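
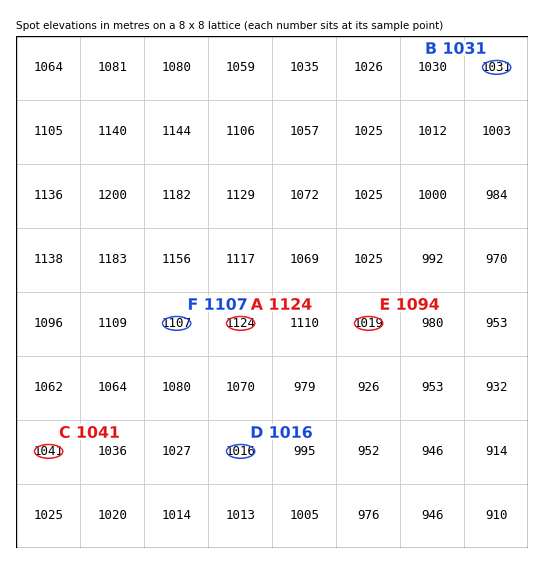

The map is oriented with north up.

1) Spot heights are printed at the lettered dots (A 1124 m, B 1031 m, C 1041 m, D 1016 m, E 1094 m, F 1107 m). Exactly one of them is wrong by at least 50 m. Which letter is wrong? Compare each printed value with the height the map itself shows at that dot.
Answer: E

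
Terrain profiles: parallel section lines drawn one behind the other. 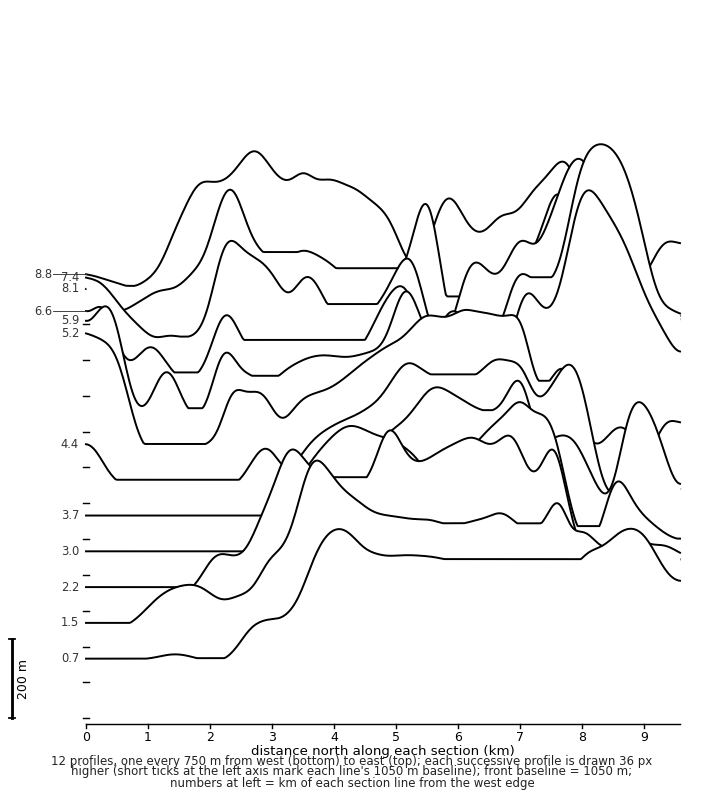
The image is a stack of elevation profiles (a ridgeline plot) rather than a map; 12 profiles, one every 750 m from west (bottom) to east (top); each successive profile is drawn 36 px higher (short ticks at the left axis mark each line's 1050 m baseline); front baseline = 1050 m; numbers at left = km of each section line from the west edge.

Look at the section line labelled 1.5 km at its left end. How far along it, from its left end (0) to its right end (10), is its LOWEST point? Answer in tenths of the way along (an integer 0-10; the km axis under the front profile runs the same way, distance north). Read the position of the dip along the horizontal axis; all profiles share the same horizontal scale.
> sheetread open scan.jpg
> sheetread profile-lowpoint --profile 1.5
1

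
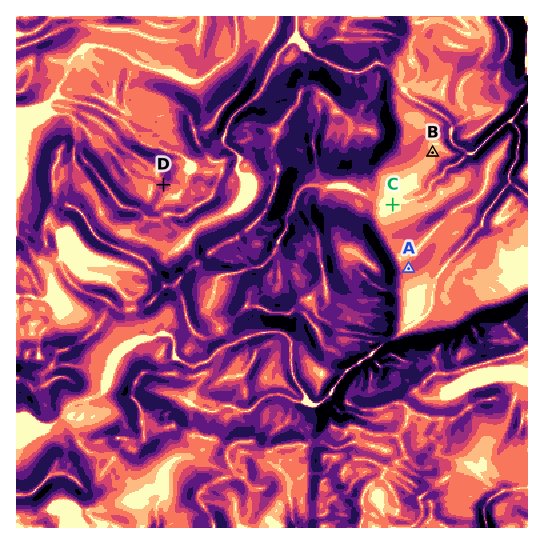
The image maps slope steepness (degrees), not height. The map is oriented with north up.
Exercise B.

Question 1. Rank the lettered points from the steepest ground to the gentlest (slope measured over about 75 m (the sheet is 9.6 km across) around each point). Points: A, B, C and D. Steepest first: D A B C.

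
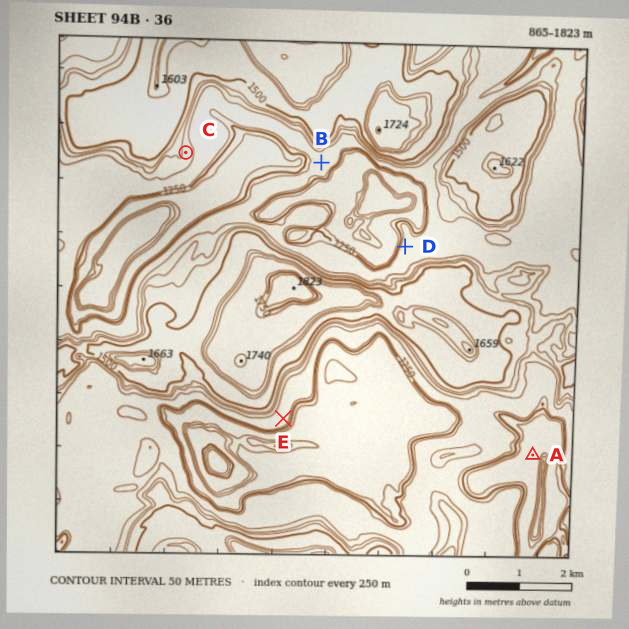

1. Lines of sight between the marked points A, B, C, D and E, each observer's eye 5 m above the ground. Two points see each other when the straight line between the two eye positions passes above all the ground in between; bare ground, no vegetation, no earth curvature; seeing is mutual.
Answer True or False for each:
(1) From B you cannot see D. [False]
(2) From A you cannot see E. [True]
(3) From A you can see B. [False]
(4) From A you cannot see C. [True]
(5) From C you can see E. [False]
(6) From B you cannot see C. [False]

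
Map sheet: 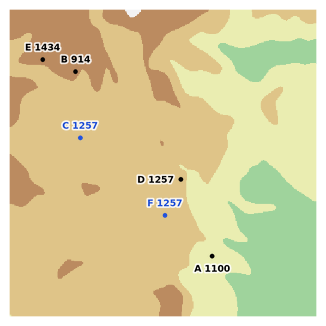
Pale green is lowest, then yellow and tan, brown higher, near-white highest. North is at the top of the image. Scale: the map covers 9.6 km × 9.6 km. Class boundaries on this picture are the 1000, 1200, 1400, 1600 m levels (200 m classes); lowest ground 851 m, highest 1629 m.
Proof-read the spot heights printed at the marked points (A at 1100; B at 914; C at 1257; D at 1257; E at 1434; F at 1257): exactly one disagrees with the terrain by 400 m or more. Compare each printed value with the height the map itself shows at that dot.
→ B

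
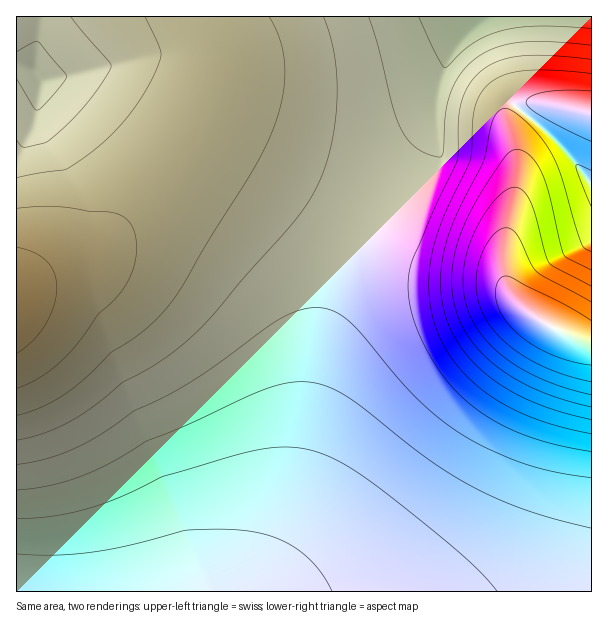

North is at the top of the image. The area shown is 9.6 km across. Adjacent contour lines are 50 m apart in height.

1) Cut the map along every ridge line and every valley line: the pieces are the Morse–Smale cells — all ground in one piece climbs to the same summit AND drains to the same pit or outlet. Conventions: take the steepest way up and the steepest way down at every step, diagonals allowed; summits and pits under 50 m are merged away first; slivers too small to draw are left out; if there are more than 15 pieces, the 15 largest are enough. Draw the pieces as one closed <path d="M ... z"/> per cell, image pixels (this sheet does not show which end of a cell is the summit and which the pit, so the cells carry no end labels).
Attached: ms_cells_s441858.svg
<path d="M203 134l-9 0-4 4-33 47-29 33-27 28-85 44 1 302 228 0 20-25 15-28 15-48 21-131 8-34 18-54 24-48-121-68z"/><path d="M368 224l-4 1-18 36-22 65-8 34-15 101-12 52-9 26-10 21-24 31 345 1 1-248-31-12-33-19-17-17-6-14-11-12-23-8-52-9z"/><path d="M212 16l-174 1-2 54-12-5-8-1 1 224 84-43 39-42 36-45 23-34 13-27 8-24 0-23-6-18z"/><path d="M480 16l-267 0-1 10 8 25 0 23-8 24-19 36 10 0 25 12 137 77 35-55 33-42 3-34 8-26 13-24z"/><path d="M591 16l-109 0-20 20-18 30-8 26-3 34-43 57-24 41 53 29 69 13 6 4 10 12 0-30 13-66 0-27-7-30 0-10 6-12 5-4 21 0 50 10z"/><path d="M542 103l-21 0-5 4-6 12 0 10 7 30 0 27-13 66 1 29 7 16 16 16 33 19 17 8 13 3 1-229z"/><path d="M38 16l-22 1 0 46 16 5 3 4 1-27 2-15z"/>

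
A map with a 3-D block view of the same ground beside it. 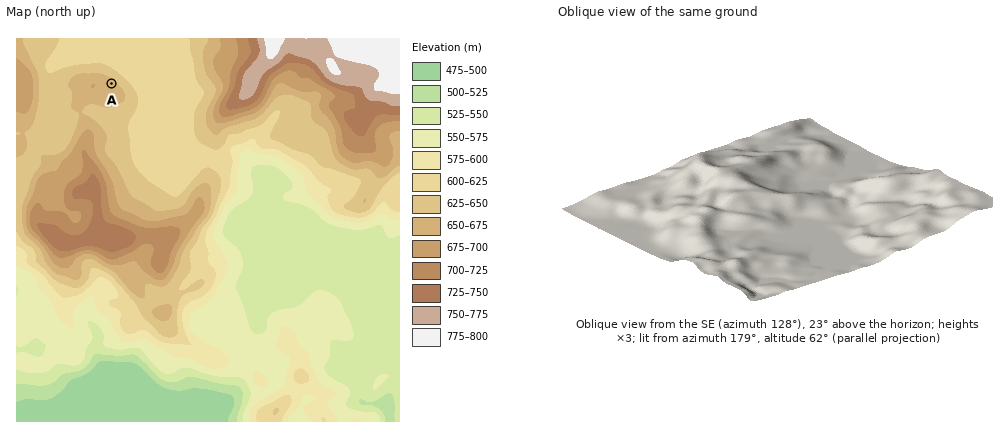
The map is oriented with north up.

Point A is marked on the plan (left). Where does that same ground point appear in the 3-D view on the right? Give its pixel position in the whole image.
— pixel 829 151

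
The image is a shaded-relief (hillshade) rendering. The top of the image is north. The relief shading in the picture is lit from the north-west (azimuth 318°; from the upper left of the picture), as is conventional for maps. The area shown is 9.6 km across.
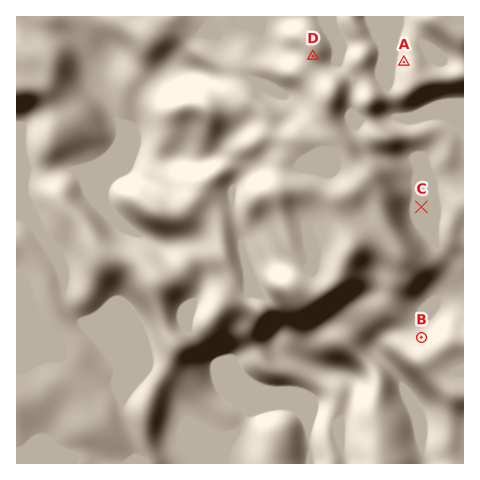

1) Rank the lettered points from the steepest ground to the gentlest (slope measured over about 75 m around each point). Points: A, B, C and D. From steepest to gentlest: A B D C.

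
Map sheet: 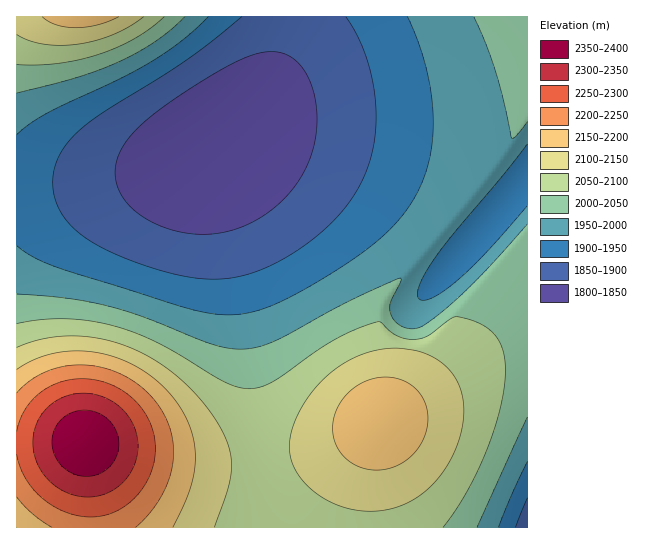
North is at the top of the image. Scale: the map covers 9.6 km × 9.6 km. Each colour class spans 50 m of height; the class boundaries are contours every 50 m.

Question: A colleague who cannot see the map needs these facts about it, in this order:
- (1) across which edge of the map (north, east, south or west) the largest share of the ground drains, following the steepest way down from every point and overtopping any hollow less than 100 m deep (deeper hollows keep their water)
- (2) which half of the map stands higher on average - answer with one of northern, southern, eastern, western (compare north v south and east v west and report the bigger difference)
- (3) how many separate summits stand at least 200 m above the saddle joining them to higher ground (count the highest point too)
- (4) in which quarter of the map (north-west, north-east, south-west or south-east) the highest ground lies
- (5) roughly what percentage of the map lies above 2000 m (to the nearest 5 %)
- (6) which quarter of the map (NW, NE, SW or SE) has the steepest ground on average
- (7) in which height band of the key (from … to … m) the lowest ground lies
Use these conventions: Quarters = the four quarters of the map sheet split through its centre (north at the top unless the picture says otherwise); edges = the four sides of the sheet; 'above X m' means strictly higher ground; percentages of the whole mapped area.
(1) The largest share of the runoff leaves by the northern edge.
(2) Taken as a whole, the southern half is higher than the northern.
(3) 2 summits rise at least 200 m above their surroundings.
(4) Look to the south-west quarter for the highest ground.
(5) About 45 % of the map lies above 2000 m.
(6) Slopes are steepest in the south-west quarter.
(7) The lowest ground lies in the 1800–1850 m band.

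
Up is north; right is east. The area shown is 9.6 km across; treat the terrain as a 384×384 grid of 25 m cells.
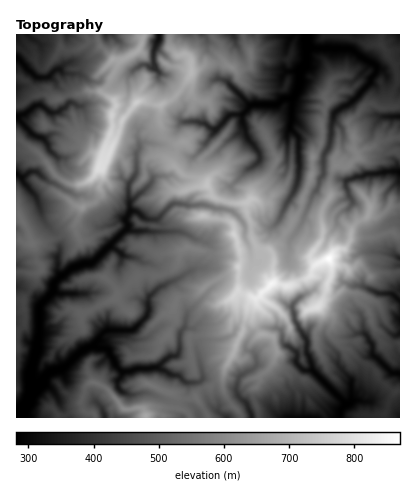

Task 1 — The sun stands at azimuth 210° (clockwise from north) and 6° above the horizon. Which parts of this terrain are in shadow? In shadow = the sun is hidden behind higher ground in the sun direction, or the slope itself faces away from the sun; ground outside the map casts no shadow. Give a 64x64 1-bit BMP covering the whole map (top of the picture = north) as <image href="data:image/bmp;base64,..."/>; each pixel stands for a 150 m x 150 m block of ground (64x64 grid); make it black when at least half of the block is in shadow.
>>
<image width="64" height="64" href="data:image/bmp;base64,Qk0+AgAAAAAAAD4AAAAoAAAAQAAAAEAAAAABAAEAAAAAAAACAAATCwAAEwsAAAIAAAAAAAAA////AAAAAAAABgLE4mAAAAMeJ83G4BH4Bw5/yc7AYPAPBP+DHgBMAAeA//4cABwAwcP7/xgAOQPDz///DgD3B+OP//IDg+YP4c//4gGH5h/gz8vyAQfMPHB/0PQHD5h4YA/wNAcfmLDgB/wgJB2QMmMH+DAAG4PnMAv4PAB7AecwGZwAAHMDTzAIBhAABgbbOAAGAAAuB9c7eBwAAF6MFz/8PAAAP/gP+/4PABE7+D/EeADwB4Bv/w2AwH8Hng/nAPHAH8f/BgDGf8MFx/8EP45/3gAHPwf/Dh/8AA4fb/8GB+AAAh+//wIDwAeGf//+GAHf/wb///C+GP/8D///8DwPf/AP/9//fAHnAA//38F4AO8A///fwHgAeA/9Ht/I+DAgP+Ae7/34eCABPv7n//HxJgB/9m//94JiOP//b//u4eD8//8v//nxwE///3f/M/HQH///cP8HgbA///8wHw+AsH///zN/DwD43///emc+BNsH///6c38E+Dv/v/p9/gzwP/8/nv/iFLB//3+e/+awsH///53/f7Dwc3////8/8eAAf/+P/BjiYYD//+f/AwDvw///z/8Pg//D/P/dfx///+P5/+/+f/5/4/P/z/7/4H/A4P/P/uPAP4YN/8/8wEIP556hn/gQAOPH/fm/4BgB97//+z/CseP3////A4dhy/e///0Axw=="/>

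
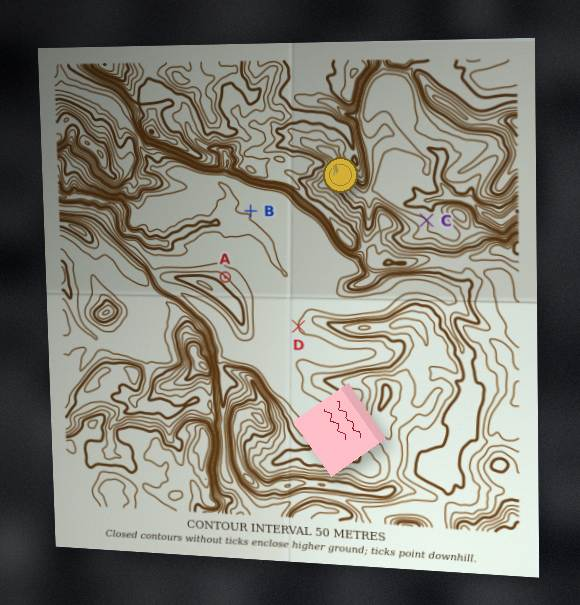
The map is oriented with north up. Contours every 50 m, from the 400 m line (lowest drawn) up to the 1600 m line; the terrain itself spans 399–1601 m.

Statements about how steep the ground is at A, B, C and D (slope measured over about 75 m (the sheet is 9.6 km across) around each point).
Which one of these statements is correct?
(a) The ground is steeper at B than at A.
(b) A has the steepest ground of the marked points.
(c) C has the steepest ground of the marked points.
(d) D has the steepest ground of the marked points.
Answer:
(b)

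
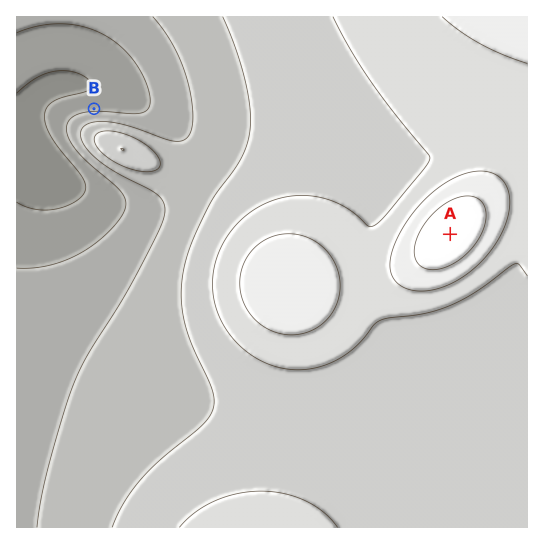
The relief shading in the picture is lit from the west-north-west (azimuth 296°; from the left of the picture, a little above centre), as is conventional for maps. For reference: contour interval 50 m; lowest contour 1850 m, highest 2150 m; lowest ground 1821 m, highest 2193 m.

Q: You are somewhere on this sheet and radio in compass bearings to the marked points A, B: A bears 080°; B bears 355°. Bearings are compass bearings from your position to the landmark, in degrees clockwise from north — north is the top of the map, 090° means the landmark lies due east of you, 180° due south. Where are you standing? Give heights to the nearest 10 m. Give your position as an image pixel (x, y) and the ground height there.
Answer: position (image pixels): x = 110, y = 294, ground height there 1940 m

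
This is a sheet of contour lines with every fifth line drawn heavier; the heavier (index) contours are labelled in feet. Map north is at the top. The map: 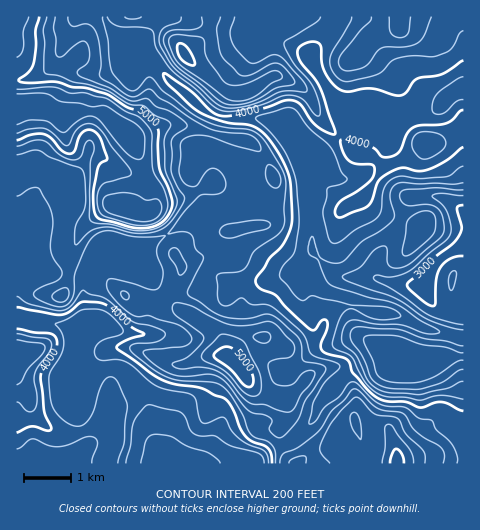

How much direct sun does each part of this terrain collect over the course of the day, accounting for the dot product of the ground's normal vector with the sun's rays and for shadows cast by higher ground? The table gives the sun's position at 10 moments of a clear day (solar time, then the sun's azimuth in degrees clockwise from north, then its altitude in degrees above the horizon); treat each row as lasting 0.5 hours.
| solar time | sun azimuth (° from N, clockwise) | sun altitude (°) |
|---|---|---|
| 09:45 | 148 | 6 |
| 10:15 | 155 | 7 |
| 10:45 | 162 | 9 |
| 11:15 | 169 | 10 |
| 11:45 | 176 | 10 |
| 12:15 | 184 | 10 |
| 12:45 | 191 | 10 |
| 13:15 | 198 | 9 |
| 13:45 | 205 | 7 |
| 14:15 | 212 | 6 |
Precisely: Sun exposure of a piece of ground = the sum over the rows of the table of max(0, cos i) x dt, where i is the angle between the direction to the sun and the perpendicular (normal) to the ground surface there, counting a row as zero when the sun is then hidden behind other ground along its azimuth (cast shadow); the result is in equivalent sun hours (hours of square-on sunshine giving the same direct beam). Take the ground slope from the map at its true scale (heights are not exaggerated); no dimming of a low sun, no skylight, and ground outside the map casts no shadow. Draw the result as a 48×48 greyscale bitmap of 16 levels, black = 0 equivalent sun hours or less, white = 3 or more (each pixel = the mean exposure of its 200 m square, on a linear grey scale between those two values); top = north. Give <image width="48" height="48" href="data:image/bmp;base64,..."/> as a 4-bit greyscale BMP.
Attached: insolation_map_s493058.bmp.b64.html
<image width="48" height="48" href="data:image/bmp;base64,Qk32BAAAAAAAAHYAAAAoAAAAMAAAADAAAAABAAQAAAAAAIAEAAATCwAAEwsAABAAAAAAAAAAAAAAABEREQAiIiIAMzMzAERERABVVVUAZmZmAHd3dwCIiIgAmZmZAKqqqgC7u7sAzMzMAN3d3QDu7u4A////AEREVUM0VVRERERFVmdlISRVQ0UzMzNERGVWd2QiVlRERFZmib7HIAJFU0ZDIRERIneIh2ZURUREVXmHic7YUQAUVUREEAAAEomGMjRVREVVZniXZ4dlZhABNENDEQABI2hiESIzNFZmZlV3ZmRER2EBEzMhARAjM1dSE0MjNGZnZlVWZ4mZmGMQASEAAAACIXZDM0QzMzVnZlRWibuXZnQgAAAAAAAAAHQzNEQzMiVniZh4m8piEnhBAAAAAAAAAFMzNEQyIkZ63u26y5YxAEhzEAAAAAAAAFVUNERCI1i+7tzN2UIiIRN2MQAAAAAAAEeYVERFR6zKdXrepREkZRABIAAAAAAAAEaqdERYm8pSABNVMhJWdyAAAAAAAAAAASElZEQiRDEAAAAAABRmUyAAAAAAAAABSAAAI0QwAAAAACMhACNEIBARAAAAATaZdAAAE0QzE1RFZ5liAAAAAAATIAE1Z4UhABADeERDe8uYm5MAAAAAAAASVXq7piAAAFac/7mazIZVUxAAAAAAABERNVMREAAAAZqqq6zduFRDIAAAAAAAAREQAAAAAAAAI0MhAmZ3UhESMgAAAAAAARIQAAAAAAABRDIQAUMjAAACNlIREQAAERIgAAAAAAABNDMyI1QxAAEkRWZEVVQiIhIjMxABRlMRE0IkZmUxESNGZDRmZlVURDEmd1Q0aahRAEMkZWYzNDRUQhI0RFVmZUJFZmVUNZulEEMzQ1hkRGZCATM0VWeHZUM1Zmd1M1m7hEQzM0m6vv/oECM0VmeJhkQ0Z3iHUzV4dkQzMybf////oxIiIjRFZURFZ3iHZDREM0Q1QhKe+4aLyUIhEAABNDREVnd2QhEiI1RWQyNmUzITaIZEMzIjQzQyNWdkIAAAJId1IzRBASIRIleIZERFUzRCESVUMQACenhiMzQgAAEhEAN4ZERYYzRDEAFXeaqs7WdkQ0QgABIhEREiI0RVMjMiIhFJzd3cqTRWZ4UxAlYyIyIAE0RBEjMzRnZFmpqYd0NHvaQiWJZDNDIRM0VAEjM0aIdBJWiZh6d4vGM1mXVDMzM0V5gxEjNGZCIiEmiId8y7qGVXl0RERVZ4h2MAEjNoUQASIjMjRc3cqJq6hCEkeIdSEAAAIjaoMRIjMgAAJJq5eL23MAABIhAAAAABI0iTI0REMgAAA2dlM1ZSAAAAAAABMyNFRGlSNERERCAAAUVCAAAAAAAAAAA7///sqqgyNERFVDIAAAAAAAAAAAAAAASrhozu/8UjaHd3ZVVDIAAAAAAAAAAAAFy2EAF721EUmpmHZVZ3VBAAAAAAAAAAF9xiEAAEQQAmmqmGVFZ4iDAAAAAAAAABa7UREAAAAAE2Z4h2Vmd3iFQAAAAAAAAUaEIiEAAAABIzI1ZmeIhmd0QgAAAAAAEkYxMzEAAAAjMyESRoqqhmZkMxAAAAARESIAEjIhAAJGVDERJHmYZVRURDEAABE0VBAAATQyIRNGdkIREkVVVVVUVlMQARJXZBAAA1VDMzM0VUMiIzRERVVQ=="/>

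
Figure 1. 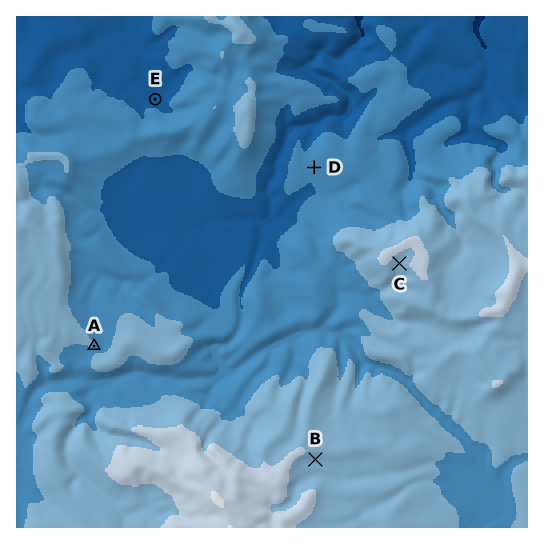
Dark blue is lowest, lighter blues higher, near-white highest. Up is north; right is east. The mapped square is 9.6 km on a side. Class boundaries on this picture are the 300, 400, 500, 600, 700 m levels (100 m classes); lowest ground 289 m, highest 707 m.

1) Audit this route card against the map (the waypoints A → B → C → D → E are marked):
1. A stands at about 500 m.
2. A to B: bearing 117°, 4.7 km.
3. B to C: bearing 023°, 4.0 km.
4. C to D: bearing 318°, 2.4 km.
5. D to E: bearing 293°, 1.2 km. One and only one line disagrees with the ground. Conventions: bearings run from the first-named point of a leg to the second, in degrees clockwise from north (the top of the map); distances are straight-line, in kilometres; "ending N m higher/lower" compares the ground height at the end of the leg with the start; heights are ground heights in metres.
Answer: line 5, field distance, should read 3.2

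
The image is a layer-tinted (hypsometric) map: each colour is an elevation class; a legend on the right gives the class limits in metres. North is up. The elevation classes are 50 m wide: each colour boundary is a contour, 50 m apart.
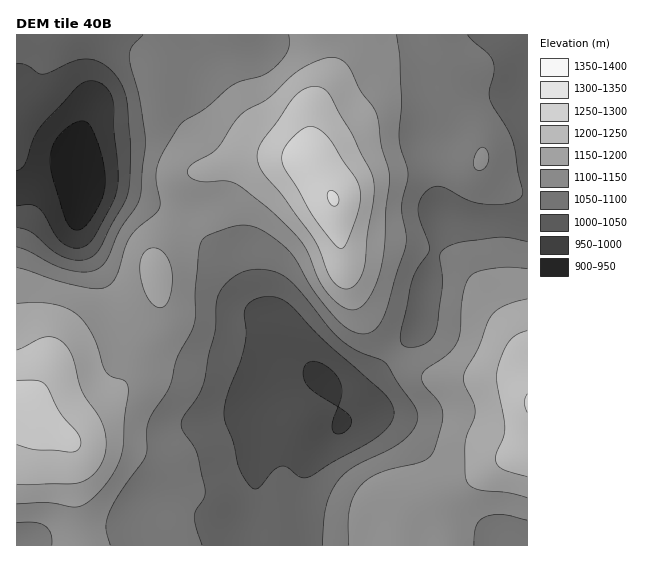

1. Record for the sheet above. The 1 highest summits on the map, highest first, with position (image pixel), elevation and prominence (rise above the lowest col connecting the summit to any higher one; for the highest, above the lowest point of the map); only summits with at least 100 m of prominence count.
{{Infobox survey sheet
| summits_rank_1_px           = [334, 199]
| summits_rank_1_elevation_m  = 1352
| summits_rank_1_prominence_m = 447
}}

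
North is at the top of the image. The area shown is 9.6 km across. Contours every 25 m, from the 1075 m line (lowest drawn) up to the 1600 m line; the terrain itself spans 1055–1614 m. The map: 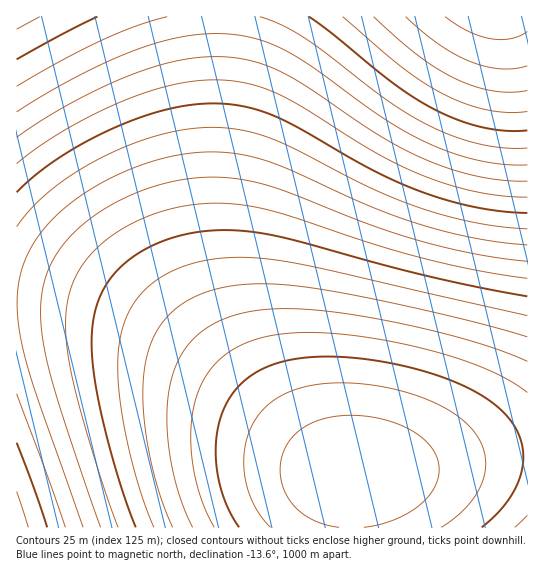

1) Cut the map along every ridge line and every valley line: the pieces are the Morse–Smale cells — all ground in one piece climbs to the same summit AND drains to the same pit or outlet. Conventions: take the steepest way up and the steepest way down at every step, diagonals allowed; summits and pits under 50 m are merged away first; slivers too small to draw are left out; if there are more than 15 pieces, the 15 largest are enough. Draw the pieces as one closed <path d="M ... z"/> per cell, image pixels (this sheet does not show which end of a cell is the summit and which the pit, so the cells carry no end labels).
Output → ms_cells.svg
<path d="M527 16l-311 1-1 214 4 40 6 31 10 28 16 33 32 50 39 44 19 14 14 4-3 20 1 33 175-1z"/><path d="M215 16l-199 1 0 285 38 2 33 5 34 10 38 17 36 23 27 20 88 74 29 18-32-29-31-39-27-42-14-31-10-28-6-31-4-40z"/><path d="M37 303l-21 0 1 225 335-1 0-32 3-20-17-4-28-18-81-69-34-25-36-23-38-17-47-12z"/>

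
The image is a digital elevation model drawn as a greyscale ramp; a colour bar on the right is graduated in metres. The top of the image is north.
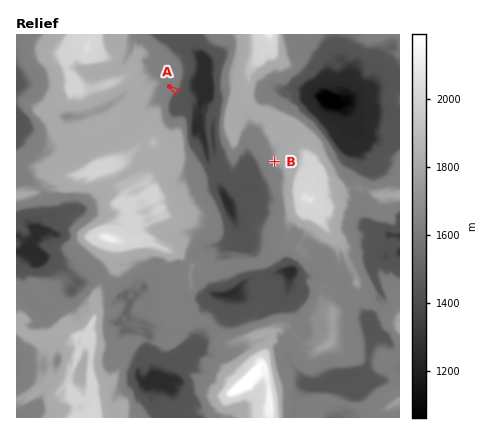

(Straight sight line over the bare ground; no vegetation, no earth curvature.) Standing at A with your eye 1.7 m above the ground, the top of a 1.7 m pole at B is hidden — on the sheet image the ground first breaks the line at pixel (223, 124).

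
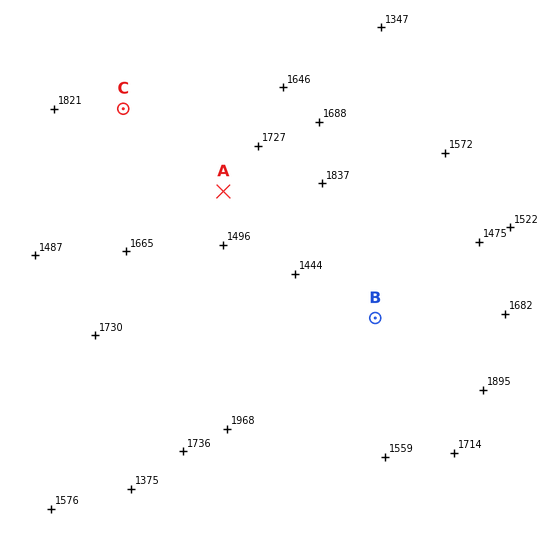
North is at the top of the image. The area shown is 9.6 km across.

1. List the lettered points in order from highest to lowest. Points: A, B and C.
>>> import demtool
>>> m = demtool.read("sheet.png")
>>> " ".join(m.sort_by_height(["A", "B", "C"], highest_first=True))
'C A B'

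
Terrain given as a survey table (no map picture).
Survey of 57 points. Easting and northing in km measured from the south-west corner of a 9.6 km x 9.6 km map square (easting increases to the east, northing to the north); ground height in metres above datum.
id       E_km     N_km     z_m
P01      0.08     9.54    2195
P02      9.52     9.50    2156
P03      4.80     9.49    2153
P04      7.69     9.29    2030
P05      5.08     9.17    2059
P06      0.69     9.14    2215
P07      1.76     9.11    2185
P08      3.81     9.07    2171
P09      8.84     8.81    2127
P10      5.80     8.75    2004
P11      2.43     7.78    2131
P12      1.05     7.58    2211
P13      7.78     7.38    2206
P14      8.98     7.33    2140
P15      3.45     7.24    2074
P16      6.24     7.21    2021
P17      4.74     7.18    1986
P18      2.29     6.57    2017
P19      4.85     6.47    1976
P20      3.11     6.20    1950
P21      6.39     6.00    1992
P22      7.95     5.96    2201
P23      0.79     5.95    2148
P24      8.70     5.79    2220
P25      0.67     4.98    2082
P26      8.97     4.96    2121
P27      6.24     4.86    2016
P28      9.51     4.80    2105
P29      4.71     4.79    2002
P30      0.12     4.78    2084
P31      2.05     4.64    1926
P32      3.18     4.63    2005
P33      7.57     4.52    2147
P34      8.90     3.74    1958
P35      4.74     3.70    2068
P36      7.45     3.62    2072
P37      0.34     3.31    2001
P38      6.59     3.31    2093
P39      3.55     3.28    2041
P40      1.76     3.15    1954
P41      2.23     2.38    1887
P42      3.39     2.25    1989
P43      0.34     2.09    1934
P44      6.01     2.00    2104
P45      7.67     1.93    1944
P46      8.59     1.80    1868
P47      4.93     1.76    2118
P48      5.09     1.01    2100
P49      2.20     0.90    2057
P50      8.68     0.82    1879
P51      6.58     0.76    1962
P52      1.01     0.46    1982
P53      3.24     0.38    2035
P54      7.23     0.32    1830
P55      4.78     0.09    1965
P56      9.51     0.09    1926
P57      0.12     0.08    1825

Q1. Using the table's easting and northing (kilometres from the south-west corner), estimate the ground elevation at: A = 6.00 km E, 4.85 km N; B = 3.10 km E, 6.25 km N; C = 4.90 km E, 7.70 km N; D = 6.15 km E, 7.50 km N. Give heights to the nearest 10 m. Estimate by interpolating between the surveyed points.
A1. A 1970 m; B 1950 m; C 2000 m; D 2060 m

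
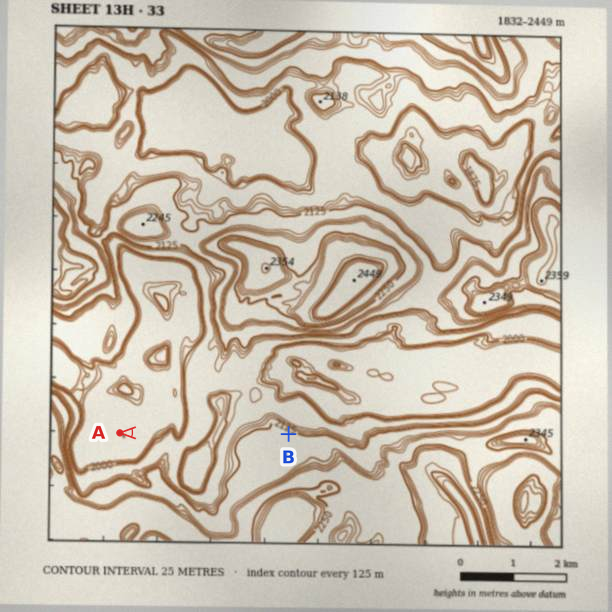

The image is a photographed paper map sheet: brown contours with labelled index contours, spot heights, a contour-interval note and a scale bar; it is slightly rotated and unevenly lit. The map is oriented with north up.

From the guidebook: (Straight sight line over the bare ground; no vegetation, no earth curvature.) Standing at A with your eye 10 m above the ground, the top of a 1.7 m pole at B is hidden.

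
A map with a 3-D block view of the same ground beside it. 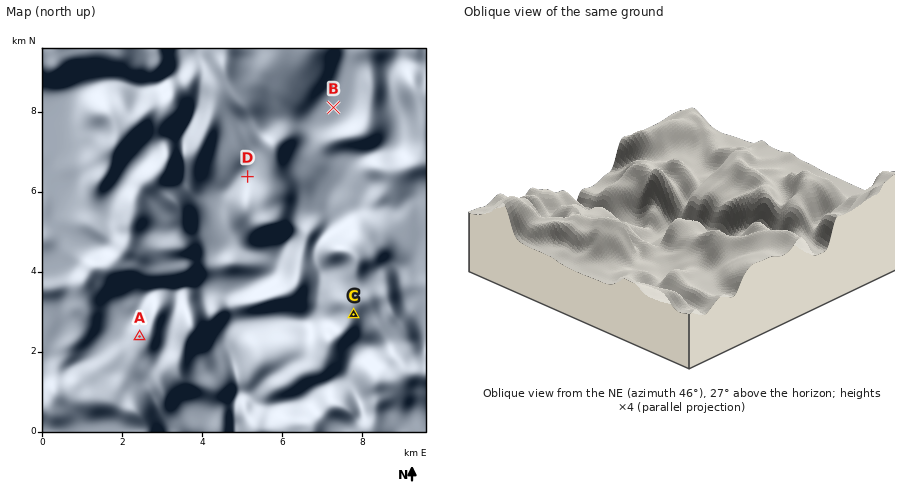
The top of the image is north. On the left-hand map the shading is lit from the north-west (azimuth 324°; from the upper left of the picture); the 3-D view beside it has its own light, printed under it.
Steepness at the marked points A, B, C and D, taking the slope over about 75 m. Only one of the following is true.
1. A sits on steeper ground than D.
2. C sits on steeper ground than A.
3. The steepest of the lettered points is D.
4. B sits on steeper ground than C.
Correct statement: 1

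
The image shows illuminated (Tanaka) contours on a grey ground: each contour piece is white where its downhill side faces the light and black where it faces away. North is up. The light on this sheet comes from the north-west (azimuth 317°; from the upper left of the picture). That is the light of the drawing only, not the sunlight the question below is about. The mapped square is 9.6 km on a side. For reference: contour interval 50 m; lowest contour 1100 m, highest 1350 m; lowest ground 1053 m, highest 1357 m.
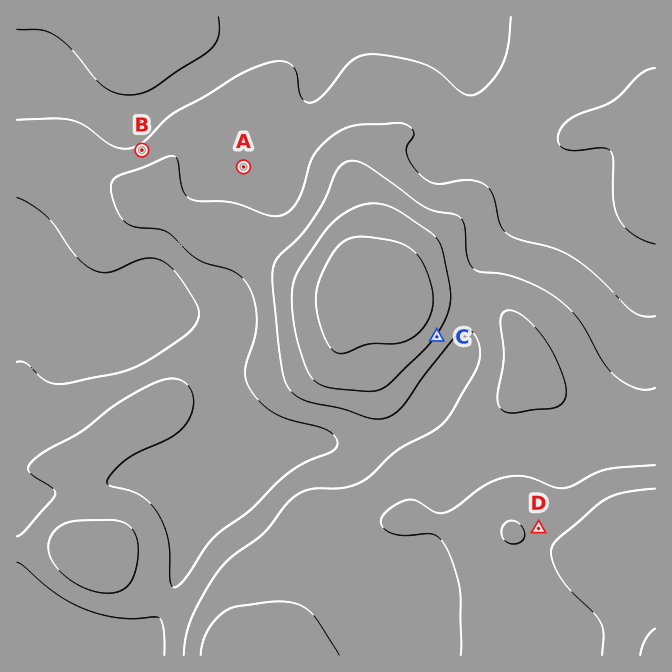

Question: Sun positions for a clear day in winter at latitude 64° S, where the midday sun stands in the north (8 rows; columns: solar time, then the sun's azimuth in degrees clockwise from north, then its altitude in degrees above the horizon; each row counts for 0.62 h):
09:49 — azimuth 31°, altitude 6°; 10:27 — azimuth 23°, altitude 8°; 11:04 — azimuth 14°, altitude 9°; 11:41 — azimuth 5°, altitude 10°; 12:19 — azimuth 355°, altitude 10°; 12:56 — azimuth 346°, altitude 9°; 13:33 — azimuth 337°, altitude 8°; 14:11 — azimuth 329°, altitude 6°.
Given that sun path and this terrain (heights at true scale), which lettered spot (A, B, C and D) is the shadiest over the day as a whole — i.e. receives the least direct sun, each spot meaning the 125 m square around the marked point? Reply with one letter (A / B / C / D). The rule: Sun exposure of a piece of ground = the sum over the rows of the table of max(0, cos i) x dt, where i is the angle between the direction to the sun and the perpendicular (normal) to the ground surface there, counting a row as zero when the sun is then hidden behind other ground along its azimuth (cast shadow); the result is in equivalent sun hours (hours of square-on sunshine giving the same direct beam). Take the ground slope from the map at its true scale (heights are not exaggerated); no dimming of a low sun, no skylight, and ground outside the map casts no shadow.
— C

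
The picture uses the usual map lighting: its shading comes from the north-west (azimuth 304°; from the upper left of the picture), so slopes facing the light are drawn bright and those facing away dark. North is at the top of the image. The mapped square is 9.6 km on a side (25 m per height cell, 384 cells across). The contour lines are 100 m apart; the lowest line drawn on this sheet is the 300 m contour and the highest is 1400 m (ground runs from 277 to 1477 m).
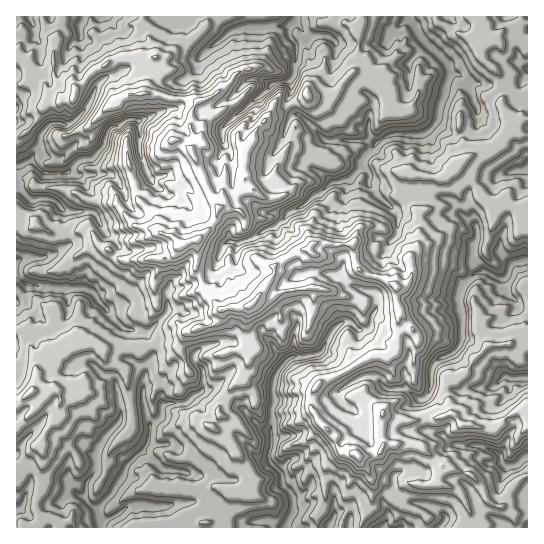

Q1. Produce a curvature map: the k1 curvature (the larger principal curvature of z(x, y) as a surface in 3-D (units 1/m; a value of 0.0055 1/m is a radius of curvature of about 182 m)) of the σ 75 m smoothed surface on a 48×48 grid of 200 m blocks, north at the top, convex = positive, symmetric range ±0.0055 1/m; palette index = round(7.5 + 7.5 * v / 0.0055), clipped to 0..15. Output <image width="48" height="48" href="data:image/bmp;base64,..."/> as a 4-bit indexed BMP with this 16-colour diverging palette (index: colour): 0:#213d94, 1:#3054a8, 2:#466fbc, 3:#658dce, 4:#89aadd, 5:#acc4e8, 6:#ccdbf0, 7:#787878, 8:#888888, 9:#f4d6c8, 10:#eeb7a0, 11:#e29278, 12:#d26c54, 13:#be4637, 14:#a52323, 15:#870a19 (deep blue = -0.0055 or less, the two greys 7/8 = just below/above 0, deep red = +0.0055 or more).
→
<image width="48" height="48" href="data:image/bmp;base64,Qk32BAAAAAAAAHYAAAAoAAAAMAAAADAAAAABAAQAAAAAAIAEAAATCwAAEwsAABAAAAAAAAAAlD0hAKhUMAC8b0YAzo1lAN2qiQDoxKwA8NvMAHh4eACIiIgAyNb0AKC37gB4kuIAVGzSADdGvgAjI6UAGQqHAMu7y4ibzd3LqqiIiZiq19n4iorKequYqYupnZeomIiJmJmJiLh6+Zi7ibupeMiKupunipqduIiIiImZvtl4yqiMi4h3erncmMnJh46Yzt3cy6q7yXiJyZmNmJu6vY2pyMjJapzHeLuqmZh4zJiqqXmPiMy7l76Zzci5e8joireHiIiMt4q4qXnqhod7zNiXe6jJjajoeJvtqHi8hsmJer38p4e9qZqnyIzZipfNmIuHmHjZyb/Jee6q/d7ZeIiI6KnYl5iN2oyIiJyc2Iirf8h4yamIqYi6rdibmJqH63rKm7m9l5yo/ph5t5mIjf/+nKyLmIqY25icyqu5ypm894iJ683u3JiL7LmpqJm46ciZibx3+YmfmHis3JeKuZmXn926mZqX6Lq9d46p6Imep4zKerl6t4mrjGyZmqmX6ImMuJnLt4m7+4i5i4+Z2omIiXyoeKiJyImL+cmMqIy6rvx2jY97zLmGiIqqh4jKiYmdmbqLqYiZiJ78uo14itqIrJqKuYu5m5iua8y6y7iJeKqdzZyXh7yquaqInMyaqqiNmHh5yLzOqLuJi567yIurqcmIiZiIeHme/6l7iMufl7t3m6+qqJ2ImpmLmpmJqqm6i9priLp/mHfZjOiJmJ2Yinmsq7l5mL14Z8//uYd9qInYfsd5h62biay6rMeZh62cm9eJ+7iKqd7Jb5Z4iNt3m7h4eHeZh8torYd3rp3//7iGj9mId7yXrZu7qpmIeKxnzImIfbdph3rf/MyJiKqHjK3d6oh6m5uI24qKreiImYz4ecyImpjMiXh3nam+zf/qq3qs6q/M2m6XaNyHiHv4h4iJiJ3pqoe/63d6mXi9zv+YiaypiWrXyKq82q14it/5v6esiXmMmH3XuJuauaj4vJu6q9l47suIafiPqpm7h3n+2ZuXmofpnNzJaJd857mIdtvempd7t3mZh4uoh4jKq6aYit2/jbiIh8yancmZrImYibqamZu7qoze/7rMn5iZirqL+8/HjKmomph4iYuZqK+6mIm43Wm4jomeh6nex4fHmZmrqJl4qquJh8qo+oqIromOd8d4rLuJzMuqyoiIeIecyIeq+KuH6nqfd7l628l8mqmJm7mJmKh6qsl5+K2r6siumIyaqaynrZmHqJu6mOqd+7yL+JvtnYjL6IqpeHmXmXdpmoiLqr97jP54+bm5vIe77InYmqqMp4mXjZeJqJzHiY/IhZioyNl6n6iZuZmI7dy3jqeZmYrszYj+qIeZyp3Ze+y8qIuouqyHn5eqiZiqv5et///+zfq/efvfu5iYuY2Yjpu6iainjteoial2l6+75refiMiKuYy3i3iLmImZqu6YiJqqhpn9qvuMp6uqmovMiIirmIqNio38mZupeImd/7p6uYqZq2yYd4vJibmOiXeb3MvKh4iYi4mJyoqpjcqId5x5jMeOmHmIeJiKyXiYi5iYuWq4abh4ibqajbiruKyYead4nKh4eaeZmKu5eKiZzJuqrLjJyKl4mod4ibzLu6iL7cq6iHiuqKyXrQ=="/>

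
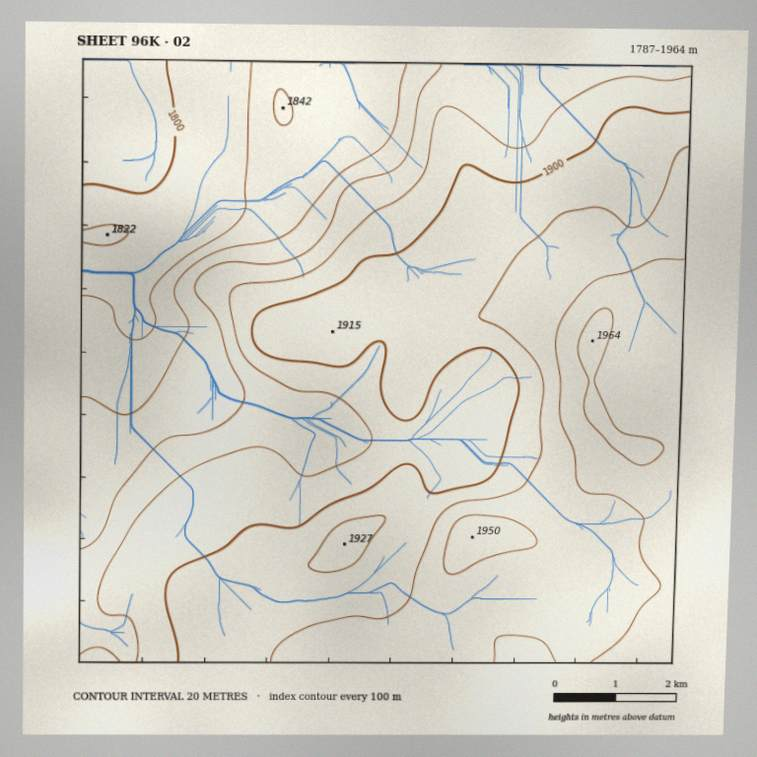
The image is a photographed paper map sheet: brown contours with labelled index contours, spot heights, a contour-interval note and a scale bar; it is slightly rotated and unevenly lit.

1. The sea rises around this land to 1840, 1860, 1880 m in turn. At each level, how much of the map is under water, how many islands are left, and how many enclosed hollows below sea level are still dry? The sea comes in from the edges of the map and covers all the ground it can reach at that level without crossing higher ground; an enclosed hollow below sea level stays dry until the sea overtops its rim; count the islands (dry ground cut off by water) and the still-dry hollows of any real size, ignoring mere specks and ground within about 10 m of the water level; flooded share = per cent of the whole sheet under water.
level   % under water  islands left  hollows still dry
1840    18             0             0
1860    24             0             0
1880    35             0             0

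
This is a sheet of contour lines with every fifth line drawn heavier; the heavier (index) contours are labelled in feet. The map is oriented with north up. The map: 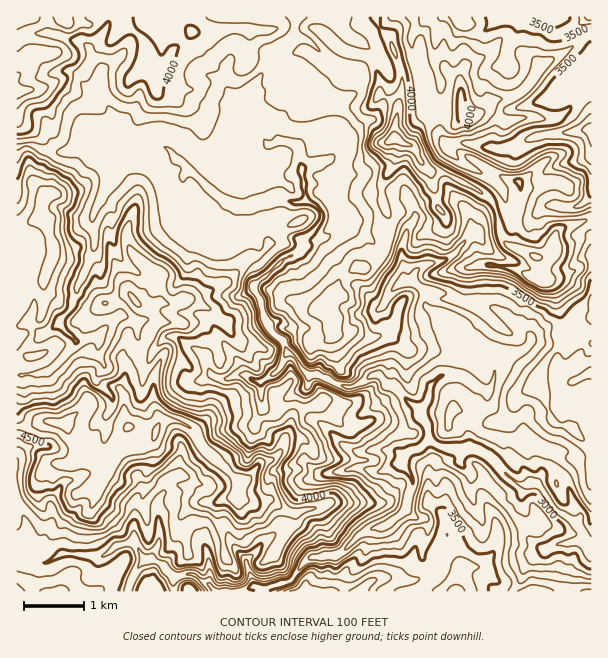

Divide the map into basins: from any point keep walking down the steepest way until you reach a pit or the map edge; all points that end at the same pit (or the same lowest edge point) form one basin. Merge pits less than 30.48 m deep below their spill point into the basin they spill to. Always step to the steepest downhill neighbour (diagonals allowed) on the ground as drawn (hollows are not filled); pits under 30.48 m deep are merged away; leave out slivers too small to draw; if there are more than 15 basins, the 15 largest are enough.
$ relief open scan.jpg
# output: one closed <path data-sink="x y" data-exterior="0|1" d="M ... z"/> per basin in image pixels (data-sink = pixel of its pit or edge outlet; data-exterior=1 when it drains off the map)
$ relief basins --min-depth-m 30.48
<path data-sink="591 549" data-exterior="1" d="M375 16l-359 1 1 575 575-1 0-147-8-4-14-13-15-3-3-4-6-21-10-15 8-21 6-9 16-14 12-2 12 14 2-1 0-130-7-1-25 9-6 8-1 12-11 9-6 0-27-12-5-6-5-10-3-21-11-15-39-20-17-4-8-8-8-16-18-7-1-10 8-37 0-20-11-31-12-14z"/><path data-sink="591 131" data-exterior="1" d="M461 16l-85 1 3 10 12 14 11 31 0 20-4 9-4 37 19 8 8 16 8 8 17 4 39 20 11 15 3 21 5 10 11 8 21 10 6 0 11-9 1-12 6-8 32-10 0-184-5-1-21 18-21 10-7 7-6 12-13 13-10 4-15 2-17 15-12 1-3-6-2-24 0-9 4-9-1-47z"/><path data-sink="591 17" data-exterior="1" d="M591 16l-129 0 2 52-4 9 0 9 3 28 2 2 12-1 17-15 15-2 10-4 13-13 6-12 7-7 21-10 21-18 5-1z"/><path data-sink="591 372" data-exterior="1" d="M578 338l-12 2-16 14-9 15-5 15 10 15 6 21 3 4 15 3 14 13 7 4 1-91z"/>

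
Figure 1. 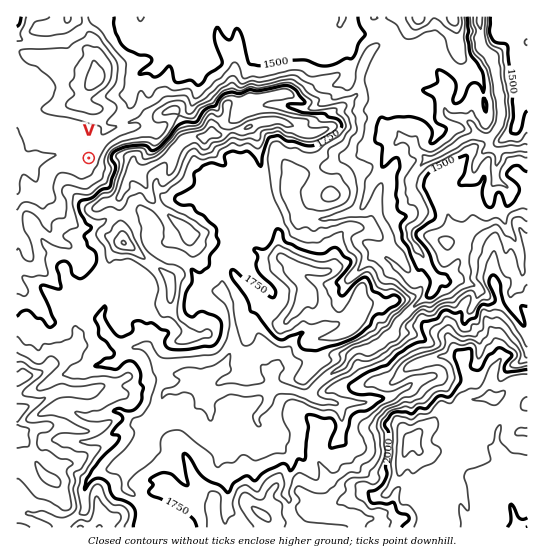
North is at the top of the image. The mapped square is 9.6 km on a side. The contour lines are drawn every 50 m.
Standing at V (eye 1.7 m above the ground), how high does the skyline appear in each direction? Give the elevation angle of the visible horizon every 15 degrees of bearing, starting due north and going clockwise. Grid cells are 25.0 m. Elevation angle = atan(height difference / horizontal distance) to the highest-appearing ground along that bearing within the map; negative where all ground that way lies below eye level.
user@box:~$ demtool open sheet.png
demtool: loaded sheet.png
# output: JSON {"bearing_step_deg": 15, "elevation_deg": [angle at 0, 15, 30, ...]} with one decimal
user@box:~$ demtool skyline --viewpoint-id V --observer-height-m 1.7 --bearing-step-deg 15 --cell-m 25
{"bearing_step_deg": 15, "elevation_deg": [6.3, 5.3, 3.8, 2.7, 7.0, 19.4, 24.3, 24.3, 23.9, 22.0, 19.3, 19.4, 15.7, 11.5, 9.1, 6.0, 3.5, 1.3, -1.0, -0.4, 0.5, 1.6, 3.3, 5.9]}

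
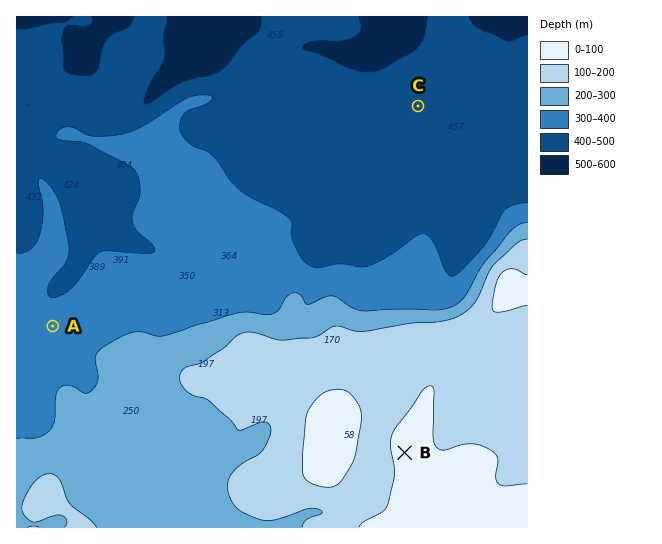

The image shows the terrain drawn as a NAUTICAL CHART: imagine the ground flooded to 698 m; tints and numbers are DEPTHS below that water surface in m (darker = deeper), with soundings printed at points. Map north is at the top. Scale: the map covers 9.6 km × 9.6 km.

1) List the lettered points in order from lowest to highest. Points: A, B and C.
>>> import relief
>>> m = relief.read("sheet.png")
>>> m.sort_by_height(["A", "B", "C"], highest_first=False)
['C', 'A', 'B']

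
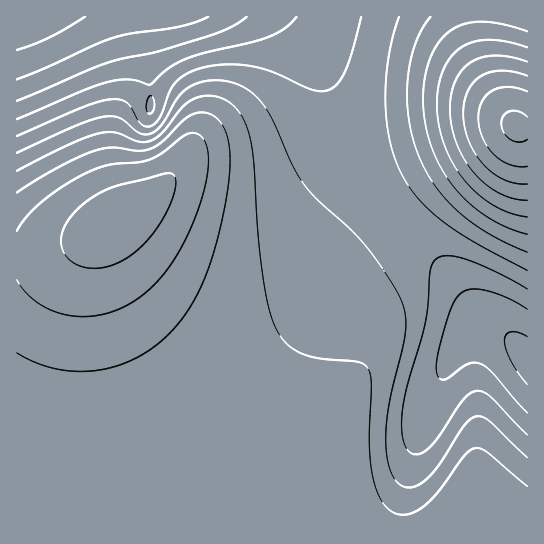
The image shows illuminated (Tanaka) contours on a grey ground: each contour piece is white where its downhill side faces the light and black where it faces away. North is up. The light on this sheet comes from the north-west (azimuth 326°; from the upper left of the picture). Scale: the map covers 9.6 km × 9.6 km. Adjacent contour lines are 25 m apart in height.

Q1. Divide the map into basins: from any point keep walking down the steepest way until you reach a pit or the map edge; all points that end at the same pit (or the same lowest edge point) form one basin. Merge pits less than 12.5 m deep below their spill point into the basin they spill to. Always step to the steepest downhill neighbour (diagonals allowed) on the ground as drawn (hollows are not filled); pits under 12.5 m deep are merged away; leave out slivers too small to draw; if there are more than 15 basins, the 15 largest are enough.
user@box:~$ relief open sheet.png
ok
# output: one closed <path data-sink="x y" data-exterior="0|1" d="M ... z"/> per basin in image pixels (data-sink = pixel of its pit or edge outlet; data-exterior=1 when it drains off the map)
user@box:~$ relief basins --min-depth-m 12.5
<path data-sink="17 17" data-exterior="1" d="M527 16l-511 1 1 511 112-1-22-114-15-95-1-55 2-13 7-15 13-12 8-4 25 29 28 23 32 17 15 5 18 4 24 0 28-10 22-20 36-44 32-27 36-23 82-41 14-5 15 0z"/><path data-sink="527 361" data-exterior="1" d="M519 127l-6 0-14 5-58 29-34 18-26 17-32 27-47 56-11 8-21 9-39 0-18-5-28-14-39-29-25-29-8 4-13 12-7 15-2 13 1 55 15 95 23 115 398-1 0-398z"/>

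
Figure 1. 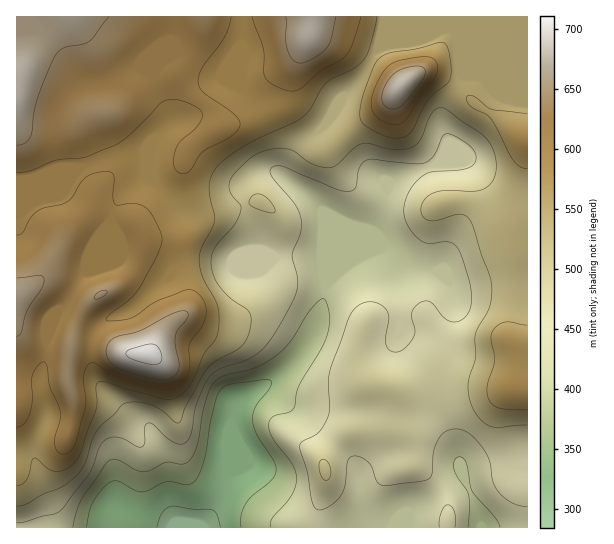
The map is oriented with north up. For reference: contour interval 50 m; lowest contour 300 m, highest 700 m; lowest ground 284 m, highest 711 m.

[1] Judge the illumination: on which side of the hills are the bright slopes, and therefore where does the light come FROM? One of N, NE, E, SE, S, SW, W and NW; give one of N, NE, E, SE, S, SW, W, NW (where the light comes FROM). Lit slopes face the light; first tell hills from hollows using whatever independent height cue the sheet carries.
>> N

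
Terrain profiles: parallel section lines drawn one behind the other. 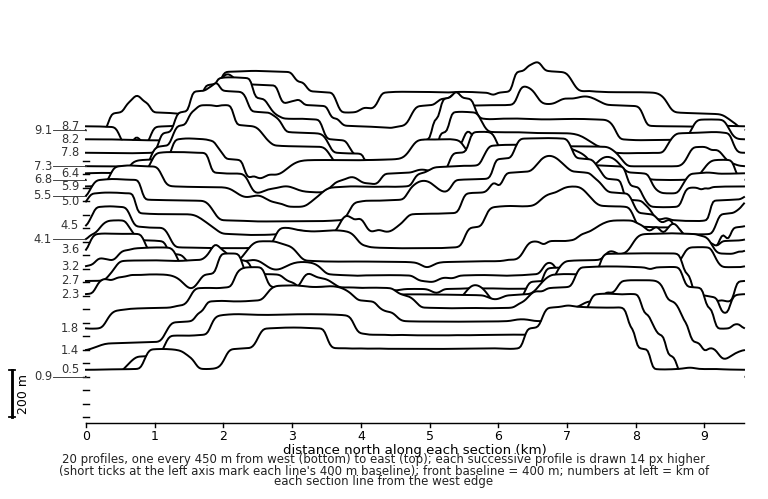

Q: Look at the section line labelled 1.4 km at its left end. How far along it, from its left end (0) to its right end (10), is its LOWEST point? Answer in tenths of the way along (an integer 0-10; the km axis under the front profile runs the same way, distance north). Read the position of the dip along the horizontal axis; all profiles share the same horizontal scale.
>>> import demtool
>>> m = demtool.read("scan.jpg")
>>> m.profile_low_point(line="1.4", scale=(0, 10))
10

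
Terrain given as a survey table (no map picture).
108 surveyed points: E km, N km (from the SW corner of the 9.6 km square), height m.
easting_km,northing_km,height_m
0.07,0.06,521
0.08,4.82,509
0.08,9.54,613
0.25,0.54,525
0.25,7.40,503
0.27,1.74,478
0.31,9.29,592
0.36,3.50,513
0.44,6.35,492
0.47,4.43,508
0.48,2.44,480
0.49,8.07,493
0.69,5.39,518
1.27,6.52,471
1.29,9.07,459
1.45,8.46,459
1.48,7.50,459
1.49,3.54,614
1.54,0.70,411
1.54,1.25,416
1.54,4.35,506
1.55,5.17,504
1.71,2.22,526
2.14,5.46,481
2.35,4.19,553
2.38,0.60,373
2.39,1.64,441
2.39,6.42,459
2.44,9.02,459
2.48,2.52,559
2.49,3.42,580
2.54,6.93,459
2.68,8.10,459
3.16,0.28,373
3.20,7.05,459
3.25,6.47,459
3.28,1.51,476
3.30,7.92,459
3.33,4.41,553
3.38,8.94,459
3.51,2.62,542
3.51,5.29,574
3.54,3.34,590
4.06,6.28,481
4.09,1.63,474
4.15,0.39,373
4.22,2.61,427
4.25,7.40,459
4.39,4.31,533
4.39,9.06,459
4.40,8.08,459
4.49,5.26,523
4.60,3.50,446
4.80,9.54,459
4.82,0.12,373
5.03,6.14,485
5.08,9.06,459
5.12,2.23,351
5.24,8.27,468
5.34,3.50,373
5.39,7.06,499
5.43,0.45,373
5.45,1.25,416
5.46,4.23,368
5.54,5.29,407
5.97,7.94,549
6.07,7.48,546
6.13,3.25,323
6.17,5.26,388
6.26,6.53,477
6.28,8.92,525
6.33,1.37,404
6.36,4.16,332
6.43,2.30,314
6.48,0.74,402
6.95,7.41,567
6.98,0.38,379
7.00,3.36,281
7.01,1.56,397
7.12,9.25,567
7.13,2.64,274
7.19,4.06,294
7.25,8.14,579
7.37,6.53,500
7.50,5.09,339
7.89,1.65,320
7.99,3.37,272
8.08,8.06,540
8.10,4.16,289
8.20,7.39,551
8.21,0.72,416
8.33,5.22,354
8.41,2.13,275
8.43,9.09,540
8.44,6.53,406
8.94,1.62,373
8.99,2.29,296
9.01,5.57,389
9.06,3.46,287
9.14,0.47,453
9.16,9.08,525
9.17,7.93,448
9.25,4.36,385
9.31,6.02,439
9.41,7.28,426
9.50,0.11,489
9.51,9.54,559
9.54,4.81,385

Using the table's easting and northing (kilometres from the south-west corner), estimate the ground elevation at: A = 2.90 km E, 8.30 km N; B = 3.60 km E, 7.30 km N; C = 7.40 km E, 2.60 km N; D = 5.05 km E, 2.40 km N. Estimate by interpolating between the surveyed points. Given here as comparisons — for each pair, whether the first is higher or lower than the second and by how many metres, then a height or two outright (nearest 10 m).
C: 180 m lower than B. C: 180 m lower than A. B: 130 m higher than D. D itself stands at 330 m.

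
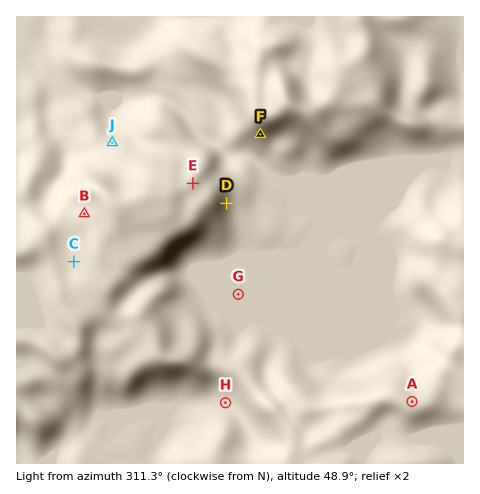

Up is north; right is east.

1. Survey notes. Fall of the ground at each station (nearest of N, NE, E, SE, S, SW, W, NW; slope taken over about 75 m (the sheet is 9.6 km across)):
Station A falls N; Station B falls W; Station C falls W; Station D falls E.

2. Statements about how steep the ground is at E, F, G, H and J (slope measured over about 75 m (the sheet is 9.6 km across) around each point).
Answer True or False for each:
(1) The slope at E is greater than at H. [True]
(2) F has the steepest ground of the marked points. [True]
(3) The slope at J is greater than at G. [True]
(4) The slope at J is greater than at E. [True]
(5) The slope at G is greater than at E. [False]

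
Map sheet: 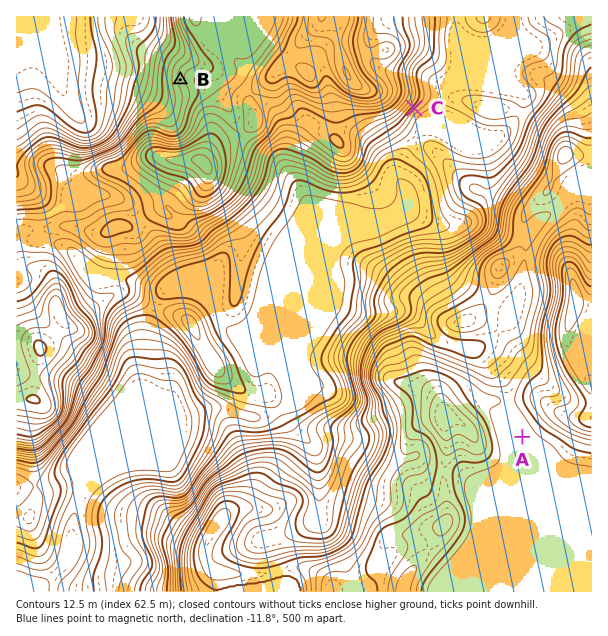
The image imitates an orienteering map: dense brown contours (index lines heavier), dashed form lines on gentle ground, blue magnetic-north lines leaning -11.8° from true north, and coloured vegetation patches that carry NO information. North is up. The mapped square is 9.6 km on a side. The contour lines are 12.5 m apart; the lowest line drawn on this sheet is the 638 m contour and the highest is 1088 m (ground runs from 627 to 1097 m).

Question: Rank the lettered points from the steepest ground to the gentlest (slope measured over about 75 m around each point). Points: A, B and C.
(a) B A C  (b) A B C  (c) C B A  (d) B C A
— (c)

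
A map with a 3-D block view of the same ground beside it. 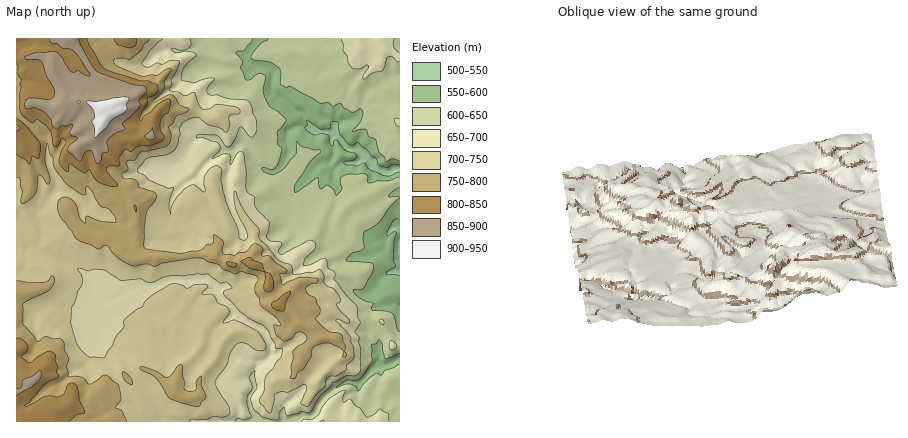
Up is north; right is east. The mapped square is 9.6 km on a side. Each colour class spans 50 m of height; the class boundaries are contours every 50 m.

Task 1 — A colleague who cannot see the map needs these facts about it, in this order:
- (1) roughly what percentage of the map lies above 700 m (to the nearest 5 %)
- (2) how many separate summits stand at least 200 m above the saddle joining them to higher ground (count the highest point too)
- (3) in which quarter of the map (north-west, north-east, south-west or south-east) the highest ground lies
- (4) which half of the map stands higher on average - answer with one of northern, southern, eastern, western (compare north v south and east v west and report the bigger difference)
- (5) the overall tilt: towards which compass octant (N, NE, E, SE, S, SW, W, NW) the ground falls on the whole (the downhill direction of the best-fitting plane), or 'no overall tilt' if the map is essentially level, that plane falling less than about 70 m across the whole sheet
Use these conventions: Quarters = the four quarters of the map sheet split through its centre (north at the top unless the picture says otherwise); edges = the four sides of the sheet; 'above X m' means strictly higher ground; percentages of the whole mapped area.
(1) Roughly 55 % of the ground is higher than 700 m.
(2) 1 summit rises at least 200 m above its surroundings.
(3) Look to the north-west quarter for the highest ground.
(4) Taken as a whole, the western half is higher than the eastern.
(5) The general tilt is down to the east (the land rises towards the west).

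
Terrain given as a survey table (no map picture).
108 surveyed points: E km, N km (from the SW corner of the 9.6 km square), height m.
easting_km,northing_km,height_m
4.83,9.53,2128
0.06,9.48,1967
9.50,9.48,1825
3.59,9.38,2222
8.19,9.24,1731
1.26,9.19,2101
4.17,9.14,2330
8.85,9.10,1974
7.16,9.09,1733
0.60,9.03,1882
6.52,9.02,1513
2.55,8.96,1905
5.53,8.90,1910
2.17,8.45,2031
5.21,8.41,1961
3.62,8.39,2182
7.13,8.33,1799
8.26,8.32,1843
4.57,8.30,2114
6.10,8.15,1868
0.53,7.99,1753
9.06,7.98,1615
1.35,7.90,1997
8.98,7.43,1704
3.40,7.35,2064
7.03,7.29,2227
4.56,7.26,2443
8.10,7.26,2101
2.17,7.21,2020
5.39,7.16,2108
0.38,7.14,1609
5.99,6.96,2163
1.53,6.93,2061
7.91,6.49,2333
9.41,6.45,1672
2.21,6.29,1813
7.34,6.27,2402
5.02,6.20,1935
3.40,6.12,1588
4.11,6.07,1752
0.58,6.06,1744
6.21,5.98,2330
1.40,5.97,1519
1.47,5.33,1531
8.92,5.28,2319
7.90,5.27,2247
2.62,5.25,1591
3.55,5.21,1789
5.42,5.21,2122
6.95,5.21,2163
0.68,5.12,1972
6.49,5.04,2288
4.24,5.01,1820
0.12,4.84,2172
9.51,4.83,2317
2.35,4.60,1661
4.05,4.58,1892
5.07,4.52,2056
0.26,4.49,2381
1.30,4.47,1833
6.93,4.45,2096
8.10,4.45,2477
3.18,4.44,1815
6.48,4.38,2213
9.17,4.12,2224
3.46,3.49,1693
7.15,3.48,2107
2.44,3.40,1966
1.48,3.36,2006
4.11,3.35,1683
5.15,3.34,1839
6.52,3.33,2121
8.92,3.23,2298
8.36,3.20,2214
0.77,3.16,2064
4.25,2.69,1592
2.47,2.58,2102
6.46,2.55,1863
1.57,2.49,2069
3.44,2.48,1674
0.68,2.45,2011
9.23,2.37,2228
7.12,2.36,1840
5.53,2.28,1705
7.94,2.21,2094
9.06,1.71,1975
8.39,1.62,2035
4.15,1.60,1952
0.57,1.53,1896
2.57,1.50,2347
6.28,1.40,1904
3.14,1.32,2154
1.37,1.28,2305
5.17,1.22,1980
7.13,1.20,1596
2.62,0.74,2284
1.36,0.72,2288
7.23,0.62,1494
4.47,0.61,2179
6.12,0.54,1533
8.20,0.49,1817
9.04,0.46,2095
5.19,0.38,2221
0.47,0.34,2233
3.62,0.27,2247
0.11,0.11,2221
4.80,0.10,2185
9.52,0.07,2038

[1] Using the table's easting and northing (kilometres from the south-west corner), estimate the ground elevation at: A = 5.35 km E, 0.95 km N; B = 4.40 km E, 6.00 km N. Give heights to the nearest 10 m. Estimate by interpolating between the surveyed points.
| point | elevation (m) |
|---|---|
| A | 2080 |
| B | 1840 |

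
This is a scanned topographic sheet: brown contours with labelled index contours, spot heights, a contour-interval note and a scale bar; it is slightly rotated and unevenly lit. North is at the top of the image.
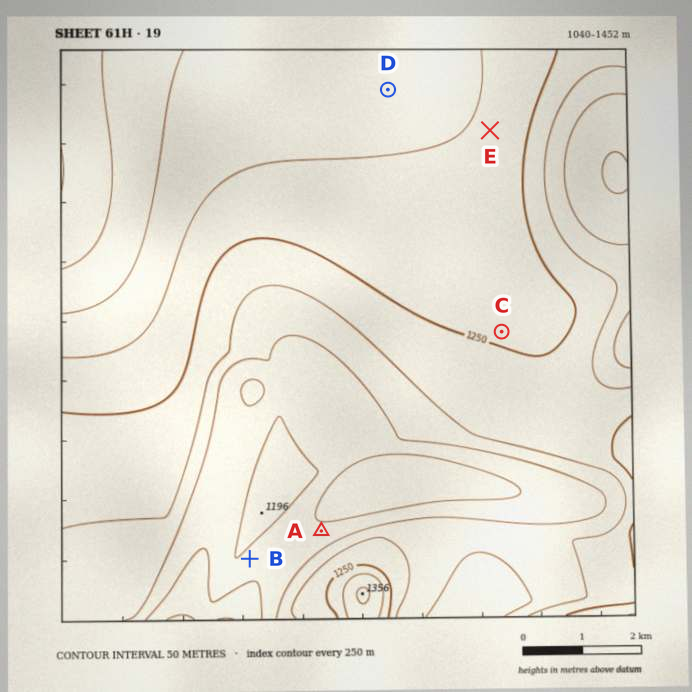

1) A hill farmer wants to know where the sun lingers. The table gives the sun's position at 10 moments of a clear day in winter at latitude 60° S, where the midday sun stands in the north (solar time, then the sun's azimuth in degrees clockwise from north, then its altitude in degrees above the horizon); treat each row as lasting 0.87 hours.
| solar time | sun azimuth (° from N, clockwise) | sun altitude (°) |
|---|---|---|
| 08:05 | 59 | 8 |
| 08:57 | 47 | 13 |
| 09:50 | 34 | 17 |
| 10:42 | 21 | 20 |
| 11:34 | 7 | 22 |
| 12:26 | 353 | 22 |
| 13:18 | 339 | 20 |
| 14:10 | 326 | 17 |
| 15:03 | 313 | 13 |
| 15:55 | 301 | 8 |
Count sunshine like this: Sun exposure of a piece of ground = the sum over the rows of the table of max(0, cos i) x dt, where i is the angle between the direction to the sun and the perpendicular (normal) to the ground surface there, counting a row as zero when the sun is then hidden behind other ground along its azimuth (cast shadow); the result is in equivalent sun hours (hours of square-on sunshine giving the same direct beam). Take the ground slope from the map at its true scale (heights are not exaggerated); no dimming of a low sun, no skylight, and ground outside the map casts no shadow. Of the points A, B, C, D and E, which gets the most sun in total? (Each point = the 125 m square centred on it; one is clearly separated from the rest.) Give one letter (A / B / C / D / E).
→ A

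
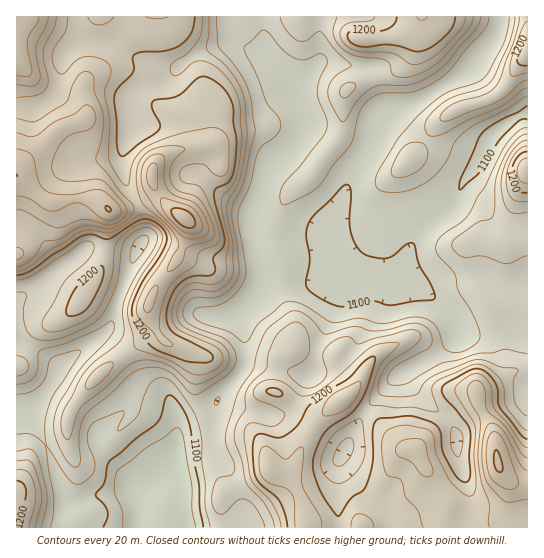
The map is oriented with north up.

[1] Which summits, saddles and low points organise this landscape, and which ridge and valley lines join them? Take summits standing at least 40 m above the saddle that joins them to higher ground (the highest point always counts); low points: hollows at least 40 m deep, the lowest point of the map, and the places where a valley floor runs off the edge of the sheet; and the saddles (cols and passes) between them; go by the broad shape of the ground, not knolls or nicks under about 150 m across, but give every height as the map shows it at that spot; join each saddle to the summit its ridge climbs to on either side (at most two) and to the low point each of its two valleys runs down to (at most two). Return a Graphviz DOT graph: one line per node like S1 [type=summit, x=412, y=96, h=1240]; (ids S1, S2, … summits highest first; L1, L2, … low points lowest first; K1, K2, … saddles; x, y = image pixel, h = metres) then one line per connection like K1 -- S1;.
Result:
graph terrain {
  S1 [type=summit, x=183, y=218, h=1315];
  S2 [type=summit, x=498, y=463, h=1303];
  S3 [type=summit, x=109, y=209, h=1301];
  S4 [type=summit, x=17, y=59, h=1296];
  S5 [type=summit, x=526, y=170, h=1234];
  S6 [type=summit, x=422, y=17, h=1221];
  S7 [type=summit, x=527, y=53, h=1218];
  S8 [type=summit, x=17, y=493, h=1206];
  L1 [type=low, x=138, y=526, h=1061];
  K1 [type=saddle, x=138, y=203, h=1236];
  K2 [type=saddle, x=17, y=109, h=1235];
  K3 [type=saddle, x=105, y=249, h=1192];
  K4 [type=saddle, x=474, y=275, h=1130];
  K5 [type=saddle, x=245, y=362, h=1129];
  K6 [type=saddle, x=45, y=445, h=1120];
  K7 [type=saddle, x=439, y=87, h=1111];
  K8 [type=saddle, x=426, y=226, h=1102];
  K9 [type=saddle, x=375, y=274, h=1099];
  K1 -- S1;
  K1 -- S3;
  K1 -- L1;
  K2 -- S3;
  K2 -- S4;
  K2 -- L1;
  K3 -- S1;
  K3 -- S3;
  K3 -- L1;
  K4 -- S2;
  K4 -- S5;
  K4 -- L1;
  K5 -- S1;
  K5 -- S2;
  K5 -- L1;
  K6 -- S1;
  K6 -- S8;
  K6 -- L1;
  K7 -- S6;
  K7 -- S7;
  K7 -- L1;
  K8 -- S5;
  K8 -- S7;
  K8 -- L1;
  K9 -- S2;
  K9 -- S7;
  K9 -- L1;
}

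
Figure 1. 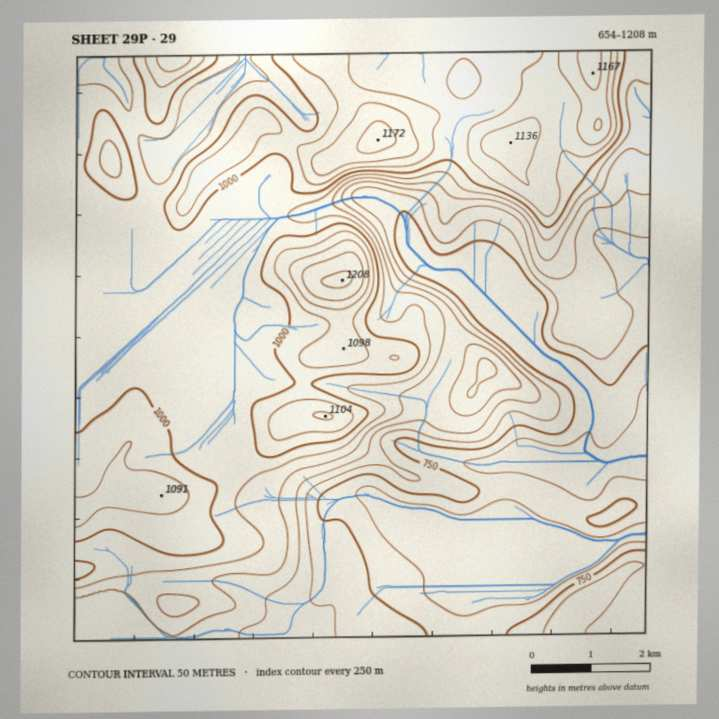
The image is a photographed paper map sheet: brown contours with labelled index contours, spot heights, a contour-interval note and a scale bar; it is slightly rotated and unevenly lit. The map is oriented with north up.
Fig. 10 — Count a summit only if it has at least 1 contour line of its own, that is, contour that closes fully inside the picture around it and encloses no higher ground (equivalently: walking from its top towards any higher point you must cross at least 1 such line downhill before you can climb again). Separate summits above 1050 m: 7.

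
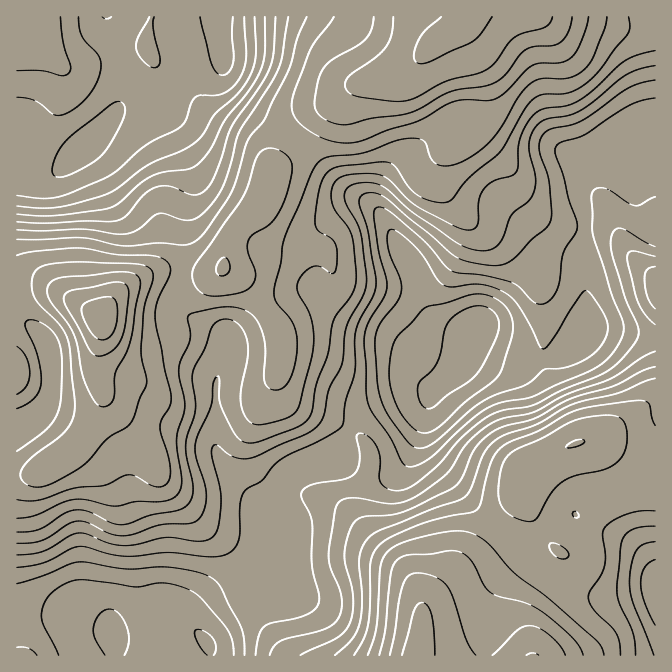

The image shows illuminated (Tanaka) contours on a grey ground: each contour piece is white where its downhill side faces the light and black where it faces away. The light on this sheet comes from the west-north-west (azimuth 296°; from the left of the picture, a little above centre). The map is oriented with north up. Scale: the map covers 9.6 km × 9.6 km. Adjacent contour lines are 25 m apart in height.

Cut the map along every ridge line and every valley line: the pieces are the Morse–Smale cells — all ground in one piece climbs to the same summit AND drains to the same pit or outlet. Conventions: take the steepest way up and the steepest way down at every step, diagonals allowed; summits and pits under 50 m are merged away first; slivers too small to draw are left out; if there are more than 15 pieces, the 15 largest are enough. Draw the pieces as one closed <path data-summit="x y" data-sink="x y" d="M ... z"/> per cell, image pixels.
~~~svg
<path data-summit="102 318" data-sink="114 634" d="M224 268l-7 5-8 1-24-3-28 0-10 3-25 15-19 24-2 29-5 20 7 38-12 25-21 26-23 17-15 6-16 3 1 179 193 0-1-9-3-7-15-15 0-7 3-6 15-14 20-12 44-11 1-17-6-41 13-34 9-12 17-7 23-3 9-11 10-20-14-9-43-17-8-7-6-15 5-32-4-20-26-38-14-14z"/><path data-summit="435 42" data-sink="472 335" d="M655 16l-188 0-13 15-22 13-25 25-19 9-30 6-11 7-34 32-12 19 41 44 30 18 7 8 19 33 15 22 16 45 15 12 26 10 1 9 4 5 22 11 20 5 38-5 17-8 16-18 1-8-6-58 1-52-6-18 1-29 6-9 15-3 20-18 24-12 12-3z"/><path data-summit="102 318" data-sink="217 17" d="M217 16l-110 0 1 14 11 38 2 32-5 12-12 15-27 26-12 1-7-3-30-25-10-5-2 1 1 149 11 2 12 5 60 40 22-29 25-15 10-3 28 0 24 3 8-1 6-5 3-18 7-17 30-30 5-10 5-23 25-23 1-5-47-29-24-23-5-12 0-25-4-11z"/><path data-summit="417 655" data-sink="472 335" d="M610 329l-21 0-5 9-17 16-18 7-25 3-27-5-22-11-5-9-6 19-5 9-24 24-27 3-31 12-15 8-11 11-2 3 17 15 3 7 0 20-8 27 2 23 13 20 35 37 10 21 1 16 4-12 36-34 15-10 31-33 10-18 8-35 6-8 40-20 20-5 8 4 34 31 22 6 0-142z"/><path data-summit="102 318" data-sink="472 335" d="M300 143l-27 27-5 23-5 10-30 30-7 17-3 17 6 6 10 5 14 14 26 38 4 20-5 32 6 15 8 7 43 17 13 8 14-15 15-8 31-12 27-3 28-29 8-27-27-11-15-12-5-10-6-25-39-65-7-8-30-18-26-29z"/><path data-summit="417 655" data-sink="655 587" d="M592 439l-20 5-40 20-4 4-10 39-15 25-26 26-15 10-36 34-5 13 0 17-4 24 239-1 0-173-2-3-20-5-34-31z"/><path data-summit="417 655" data-sink="114 634" d="M350 429l-4 4-7 17-9 11-30 5-10 5-9 12-13 34 6 41-1 17-44 11-20 12-15 14-3 6 0 7 15 15 6 16 204-1 5-23 0-34-10-21-35-37-13-20-2-23 8-27 0-20-3-7z"/><path data-summit="435 42" data-sink="217 17" d="M465 16l-246 0-1 14 5 23 0 25 5 12 17 18 55 35 13-20 34-32 11-7 30-6 19-9 25-25 22-13 12-13z"/><path data-summit="102 318" data-sink="472 335" d="M22 271l-6 1 1 204 20-3 33-22 21-26 12-25 0-8-7-22 2-18 3-10 0-24-6-5-27-15-28-20z"/><path data-summit="30 28" data-sink="217 17" d="M105 16l-89 1 0 103 12 6 20 18 17 10 9 0 10-6 27-30 10-18-2-32z"/><path data-summit="655 285" data-sink="472 335" d="M614 143l-14 13-15 3-4 4-3 14 0 20 6 18-1 52 3 18 2 38 2 6 20 0 45 9 1-110-10-8-5-8-5-17-2-17-18-16-3-7z"/><path data-summit="102 318" data-sink="472 335" d="M655 124l-11 2-24 12-7 9 0 8 3 7 18 16 2 17 7 20 12 13z"/>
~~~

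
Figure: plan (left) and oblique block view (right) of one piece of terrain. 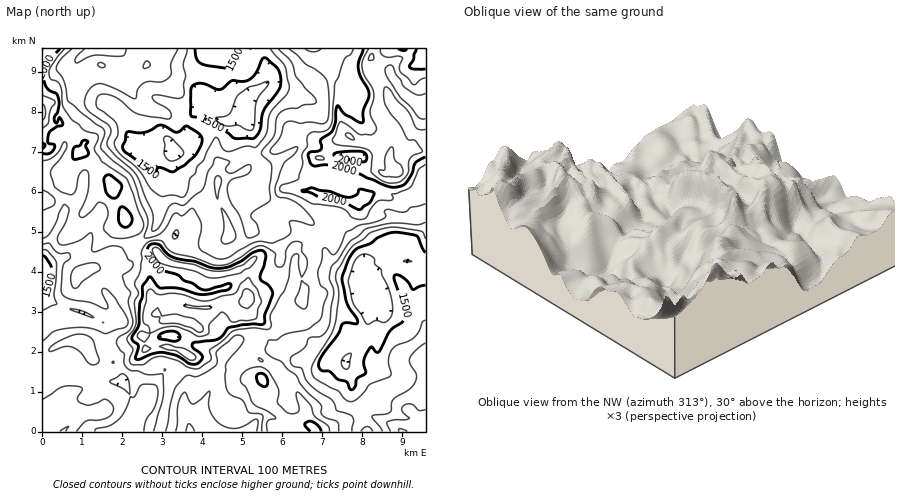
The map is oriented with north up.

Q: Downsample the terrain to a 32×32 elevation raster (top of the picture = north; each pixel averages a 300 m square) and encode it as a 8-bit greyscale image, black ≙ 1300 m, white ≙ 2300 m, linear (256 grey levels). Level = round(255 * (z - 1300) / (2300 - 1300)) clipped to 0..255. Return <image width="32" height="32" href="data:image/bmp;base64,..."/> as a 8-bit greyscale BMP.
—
<image width="32" height="32" href="data:image/bmp;base64,Qk02CAAAAAAAADYEAAAoAAAAIAAAACAAAAABAAgAAAAAAAAEAAATCwAAEwsAAAABAAAAAAAAAAAAAAEBAQACAgIAAwMDAAQEBAAFBQUABgYGAAcHBwAICAgACQkJAAoKCgALCwsADAwMAA0NDQAODg4ADw8PABAQEAAREREAEhISABMTEwAUFBQAFRUVABYWFgAXFxcAGBgYABkZGQAaGhoAGxsbABwcHAAdHR0AHh4eAB8fHwAgICAAISEhACIiIgAjIyMAJCQkACUlJQAmJiYAJycnACgoKAApKSkAKioqACsrKwAsLCwALS0tAC4uLgAvLy8AMDAwADExMQAyMjIAMzMzADQ0NAA1NTUANjY2ADc3NwA4ODgAOTk5ADo6OgA7OzsAPDw8AD09PQA+Pj4APz8/AEBAQABBQUEAQkJCAENDQwBEREQARUVFAEZGRgBHR0cASEhIAElJSQBKSkoAS0tLAExMTABNTU0ATk5OAE9PTwBQUFAAUVFRAFJSUgBTU1MAVFRUAFVVVQBWVlYAV1dXAFhYWABZWVkAWlpaAFtbWwBcXFwAXV1dAF5eXgBfX18AYGBgAGFhYQBiYmIAY2NjAGRkZABlZWUAZmZmAGdnZwBoaGgAaWlpAGpqagBra2sAbGxsAG1tbQBubm4Ab29vAHBwcABxcXEAcnJyAHNzcwB0dHQAdXV1AHZ2dgB3d3cAeHh4AHl5eQB6enoAe3t7AHx8fAB9fX0Afn5+AH9/fwCAgIAAgYGBAIKCggCDg4MAhISEAIWFhQCGhoYAh4eHAIiIiACJiYkAioqKAIuLiwCMjIwAjY2NAI6OjgCPj48AkJCQAJGRkQCSkpIAk5OTAJSUlACVlZUAlpaWAJeXlwCYmJgAmZmZAJqamgCbm5sAnJycAJ2dnQCenp4An5+fAKCgoAChoaEAoqKiAKOjowCkpKQApaWlAKampgCnp6cAqKioAKmpqQCqqqoAq6urAKysrACtra0Arq6uAK+vrwCwsLAAsbGxALKysgCzs7MAtLS0ALW1tQC2trYAt7e3ALi4uAC5ubkAurq6ALu7uwC8vLwAvb29AL6+vgC/v78AwMDAAMHBwQDCwsIAw8PDAMTExADFxcUAxsbGAMfHxwDIyMgAycnJAMrKygDLy8sAzMzMAM3NzQDOzs4Az8/PANDQ0ADR0dEA0tLSANPT0wDU1NQA1dXVANbW1gDX19cA2NjYANnZ2QDa2toA29vbANzc3ADd3d0A3t7eAN/f3wDg4OAA4eHhAOLi4gDj4+MA5OTkAOXl5QDm5uYA5+fnAOjo6ADp6ekA6urqAOvr6wDs7OwA7e3tAO7u7gDv7+8A8PDwAPHx8QDy8vIA8/PzAPT09AD19fUA9vb2APf39wD4+PgA+fn5APr6+gD7+/sA/Pz8AP39/QD+/v4A////AI2RkXtvZ1dTZYB8XU9VWmlqXomloai0oYRuV1VzjouGkIyLhoSBbVped4FfWltteXp8i5ybn51+b2ZfYmd1gYGKjYV+f391ZFtog2VlY3F7fpeonJGbjnVhT1NWWm17enWDhXx3c2tnYGaFc29rb4CMo6+ejo5vWkw6QlNZXGZybWxxdnJrZG90eISDfHdyhJeqs5OQd1RBNCs0QktSXGtxcHB4fHx5j5SJhpKml36DkpiZkHdkTi4kGik+RVdjbXt4doSCe3+dva2ww8qqhHaJk4p0bmNfNCQcJTc/VmFrcn+GjntzhKfJwb27uLKmgn2Ig314b2JSLCQhLjRHT11faG5vZl9rlMrMvcXc27+smJWWjYeCd2tBJyUlKDg/TlZXVlNRWFuBy+Pq6+bcysrRzrSSkJOJeU86JBIVJzZESlBUWmNkZ43H493V0c7S2uLhv5mQmpB9VDIRCg4kNjg6XnRzbGVxh7vPzMq9t7zH3eXAqJOckYJaJhALECo2Ni5ff35zc3yOsLGqr7S8vrnIy7OqmZePd1AeDAwYMjMvK1t8hIB8fIWisrvEysi+wszHr5+ZmYt2UycPEh4pJyI7XGt3enR5g6LLyK+ij4KFn8S2mZmajH1vPBkaHR0cIGB4d3aEg4OGmbqWioh8e358jJWLl5qMhYdfOSwkHx4vgYGMhYiZo6GHeYWDiH17gnRjbXJ/j46NkntlSDgwNESJfYuSip6ysJFjeoSIe3Z/amNtdH2AgIuUj4x/cGhqaZWChpyVnLKogV5pdX1yd3ZiY292dXuLk5ahrpaDgoB5oZCRlaGrr51tVFJSZW59altbXneFl6avsrO6sp2Vi4aUn6CSp7mzj1w/PD5VZ35oWFdcgZ+nra6uq6qssbiijJSkp5inrJl1RTQ2Okped2pmXlh0kJmlp6apssjk6sWTlpytq6COb0crLCElOlFoZWFeXHKDlbe+uba0zOXpz6yznay1l25DJSIjEhYnQldMUlNog4GLrLu8u7/S2+LYyrOmp6ybakIpKCMbKCk5SjoyNE5zj42fs8/g2dfZ2szCxLCjlIRoR0JBNTk6NTwwHBkYP2eHhYmKvc27xtTQxNLVrZJ8X01ISlBRTkMzJyEaDBM4XW9wcXatsq/O0cbL7dWpfWhOR0xdXE5IRS8mKycNDyhEWmJmcqCnq8fOyur3tp13bltaZmtdV1tUMigxLSETGy5LXmp3maSrx8/k5tyih3J1cHJ3eHBrZlZCP0M6ODEhKE5pc36VpbTX2+rMyKl7anB7fHZwfHdqU0M4MzJBQC42V3SBiI+hwN3h2bmvwZpzZGRhY215dG5bPSokJztHOlFvh5OPh5Sw3svEu6w="/>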